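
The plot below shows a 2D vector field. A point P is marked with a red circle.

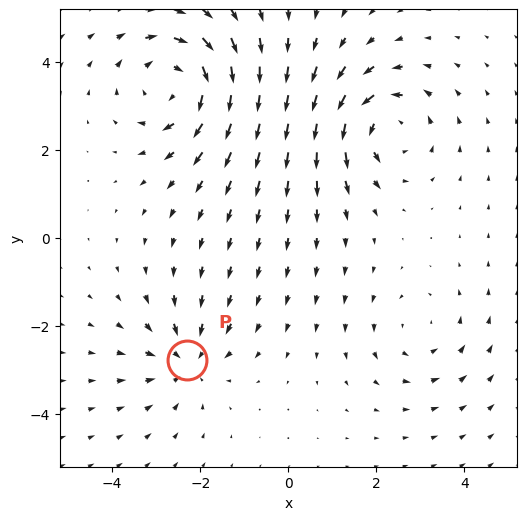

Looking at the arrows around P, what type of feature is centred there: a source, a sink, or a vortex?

At P (-2.3, -2.8) the arrows converge inward. Divergence about -3, curl ≈0 — negative divergence with near-zero curl is a sink.

sink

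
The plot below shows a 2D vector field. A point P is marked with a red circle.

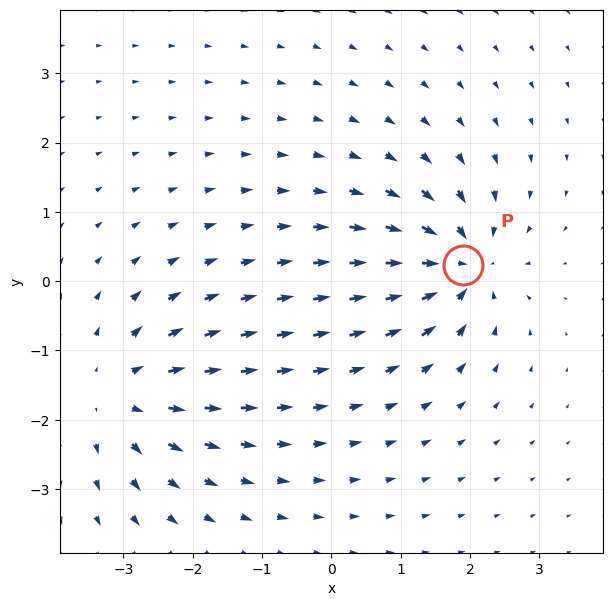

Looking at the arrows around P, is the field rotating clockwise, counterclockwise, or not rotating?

not rotating

Near P at (1.9, 0.2) the arrows show no circulation. The curl there is ≈0.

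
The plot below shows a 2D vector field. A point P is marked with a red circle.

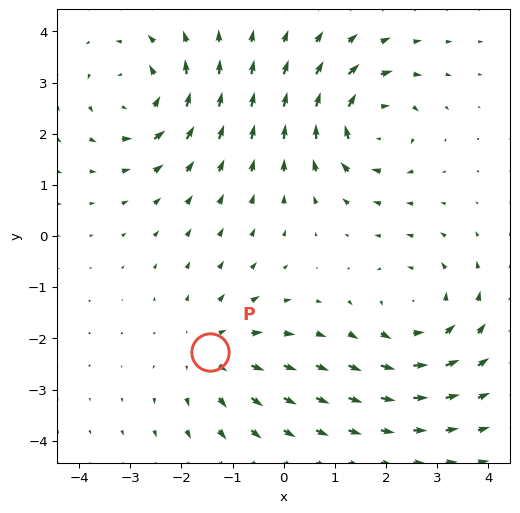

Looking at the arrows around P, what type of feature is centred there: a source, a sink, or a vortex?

At P (-1.4, -2.3) the arrows spread outward. Divergence about +2, curl ≈0 — positive divergence with near-zero curl is a source.

source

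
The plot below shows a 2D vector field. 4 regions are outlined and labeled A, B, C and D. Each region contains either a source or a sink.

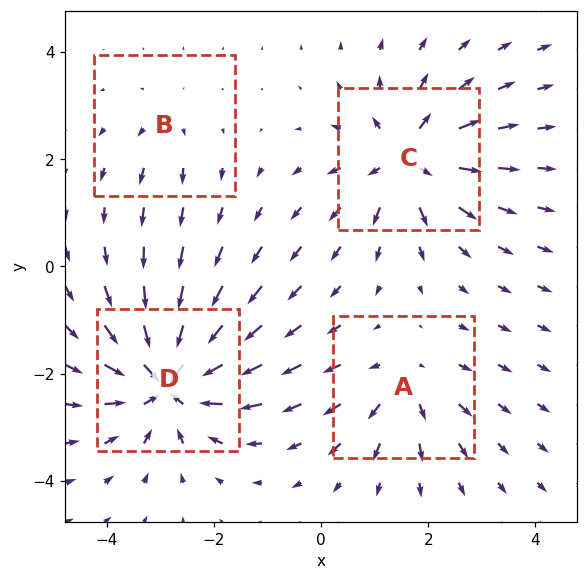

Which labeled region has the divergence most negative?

Divergence at each region's feature centre — A: about +4, B: about +2, C: about +6, D: about -8. Region D is most negative.

D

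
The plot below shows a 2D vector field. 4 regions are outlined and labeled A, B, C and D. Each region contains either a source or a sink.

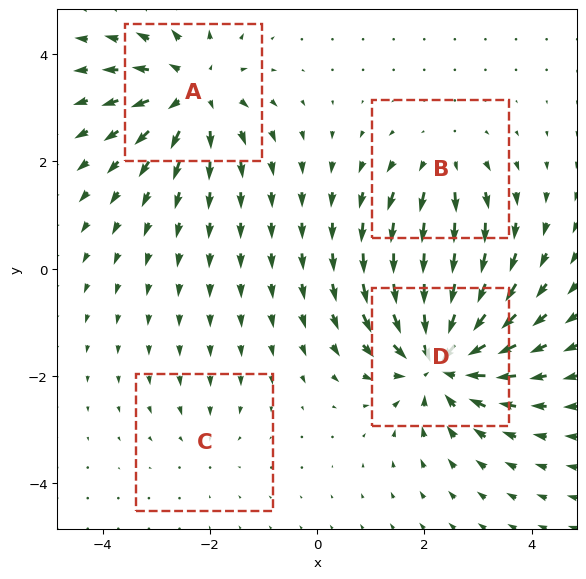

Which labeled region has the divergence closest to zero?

C

Divergence at each region's feature centre — A: about +6, B: about +4, C: about -2, D: about -8. Region C is closest to zero.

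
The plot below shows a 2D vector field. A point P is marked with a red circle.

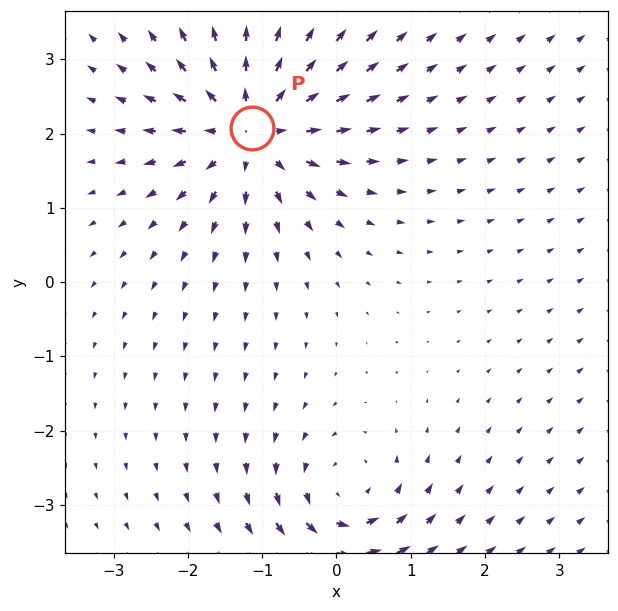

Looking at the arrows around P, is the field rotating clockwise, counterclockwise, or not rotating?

Near P at (-1.1, 2.1) the arrows show no circulation. The curl there is ≈0.

not rotating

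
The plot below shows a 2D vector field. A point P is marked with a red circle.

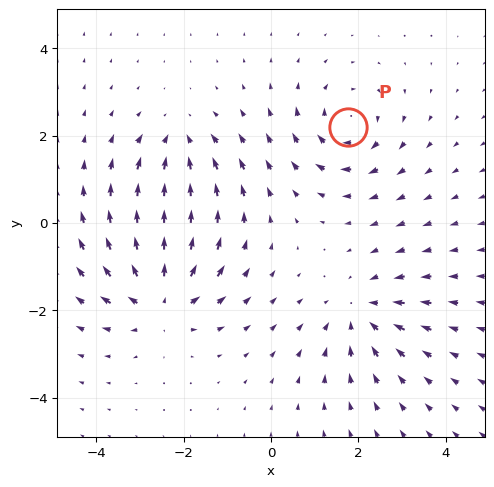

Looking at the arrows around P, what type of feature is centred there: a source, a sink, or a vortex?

At P (1.8, 2.2) the arrows circulate clockwise. Divergence ≈0, curl about -4 — near-zero divergence with nonzero curl is a vortex.

vortex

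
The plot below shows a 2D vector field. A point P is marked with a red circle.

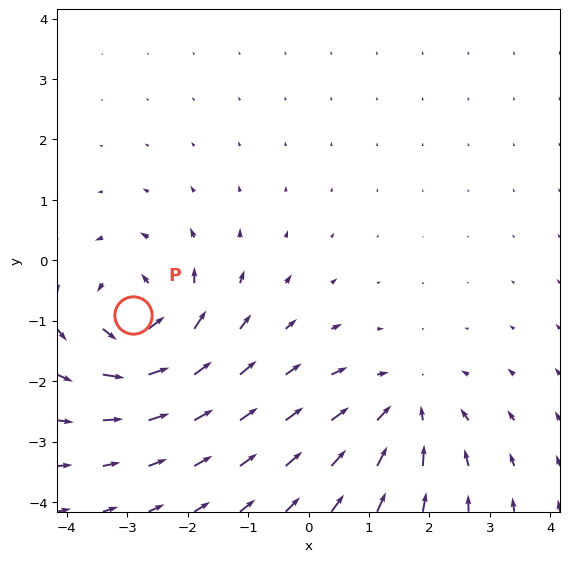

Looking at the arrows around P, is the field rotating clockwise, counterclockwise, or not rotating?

Near P at (-2.9, -0.9) the arrows circulate counterclockwise. The curl (z-component) there is about +6; positive curl means counterclockwise rotation.

counterclockwise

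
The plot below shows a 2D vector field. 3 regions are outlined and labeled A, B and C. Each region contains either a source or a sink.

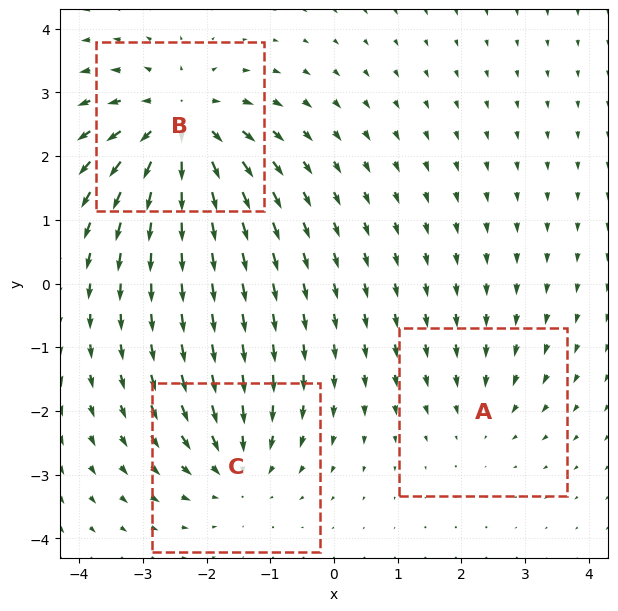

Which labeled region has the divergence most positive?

Divergence at each region's feature centre — A: about -2, B: about +5, C: about -4. Region B is most positive.

B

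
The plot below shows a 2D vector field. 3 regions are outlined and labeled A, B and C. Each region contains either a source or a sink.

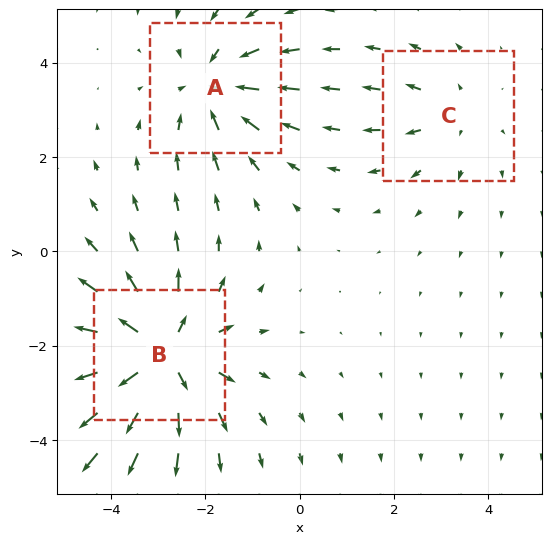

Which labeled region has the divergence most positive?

Divergence at each region's feature centre — A: about -3, B: about +5, C: about +2. Region B is most positive.

B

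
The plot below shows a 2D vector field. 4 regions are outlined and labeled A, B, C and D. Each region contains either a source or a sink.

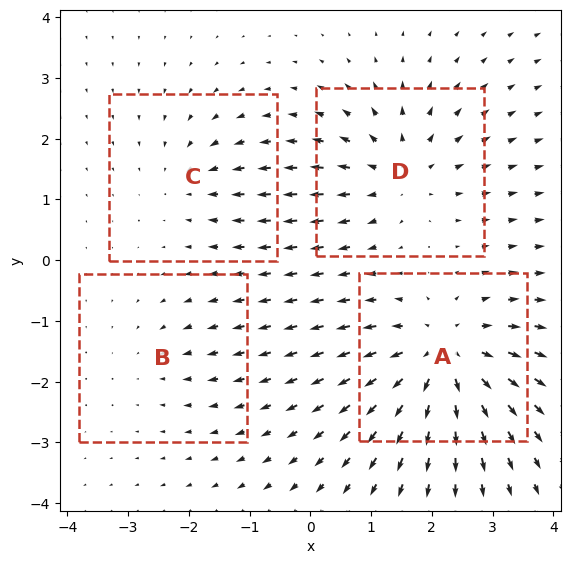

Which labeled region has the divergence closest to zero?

Divergence at each region's feature centre — A: about +7, B: about -2, C: about -3, D: about +5. Region B is closest to zero.

B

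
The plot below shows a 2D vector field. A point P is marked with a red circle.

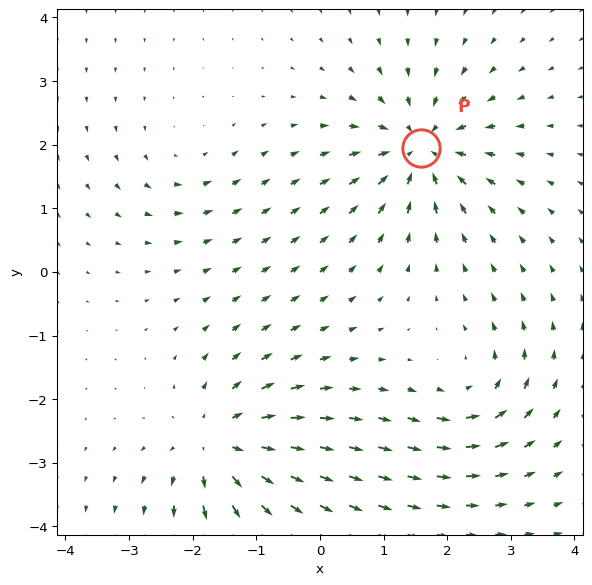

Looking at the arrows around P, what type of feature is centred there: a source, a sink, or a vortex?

At P (1.6, 1.9) the arrows converge inward. Divergence about -6, curl ≈0 — negative divergence with near-zero curl is a sink.

sink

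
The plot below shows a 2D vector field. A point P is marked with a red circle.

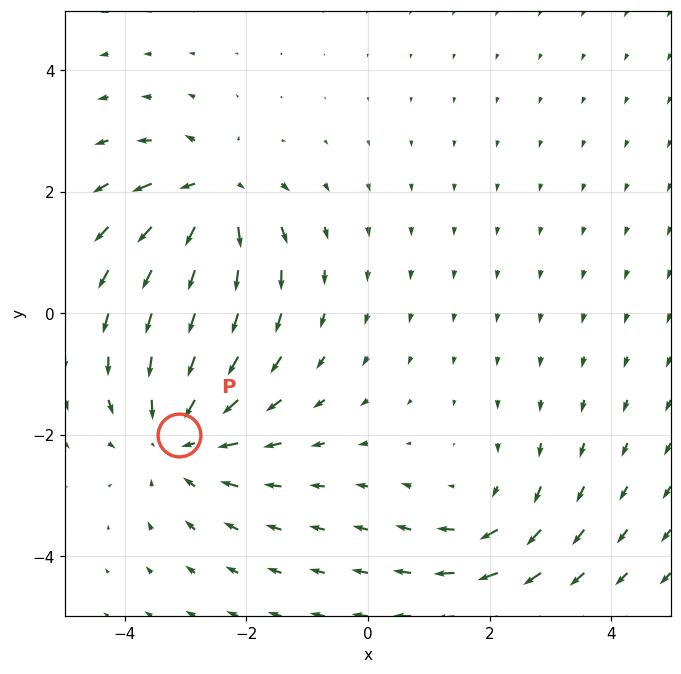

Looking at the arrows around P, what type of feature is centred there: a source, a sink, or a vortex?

At P (-3.1, -2.0) the arrows converge inward. Divergence about -4, curl ≈0 — negative divergence with near-zero curl is a sink.

sink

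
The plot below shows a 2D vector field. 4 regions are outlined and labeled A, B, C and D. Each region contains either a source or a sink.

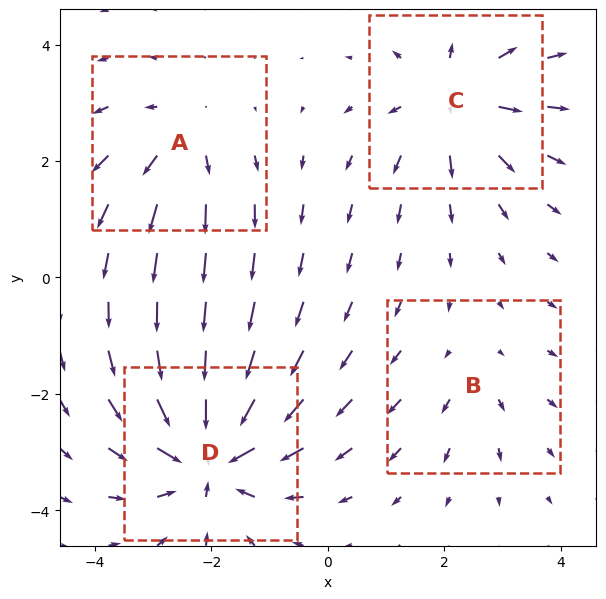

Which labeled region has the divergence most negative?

Divergence at each region's feature centre — A: about +4, B: about +2, C: about +5, D: about -7. Region D is most negative.

D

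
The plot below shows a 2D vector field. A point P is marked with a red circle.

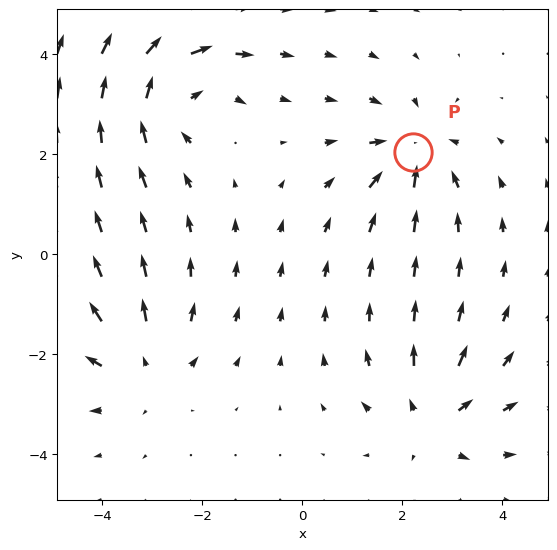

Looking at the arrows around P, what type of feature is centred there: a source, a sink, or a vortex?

At P (2.2, 2.0) the arrows converge inward. Divergence about -5, curl ≈0 — negative divergence with near-zero curl is a sink.

sink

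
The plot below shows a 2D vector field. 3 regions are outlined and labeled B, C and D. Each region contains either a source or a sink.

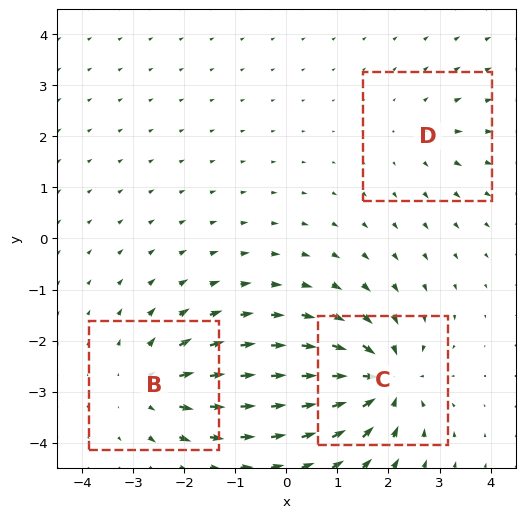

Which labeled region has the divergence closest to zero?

Divergence at each region's feature centre — B: about +4, C: about -6, D: about +2. Region D is closest to zero.

D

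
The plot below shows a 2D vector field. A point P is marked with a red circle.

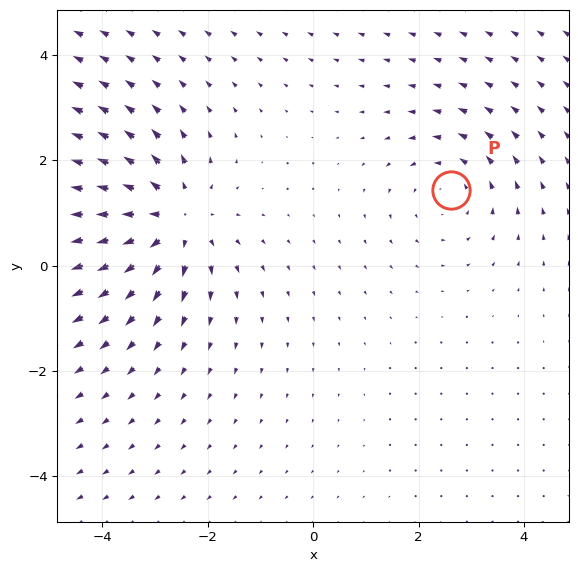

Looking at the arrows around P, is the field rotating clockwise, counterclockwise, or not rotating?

counterclockwise

Near P at (2.6, 1.4) the arrows circulate counterclockwise. The curl (z-component) there is about +2; positive curl means counterclockwise rotation.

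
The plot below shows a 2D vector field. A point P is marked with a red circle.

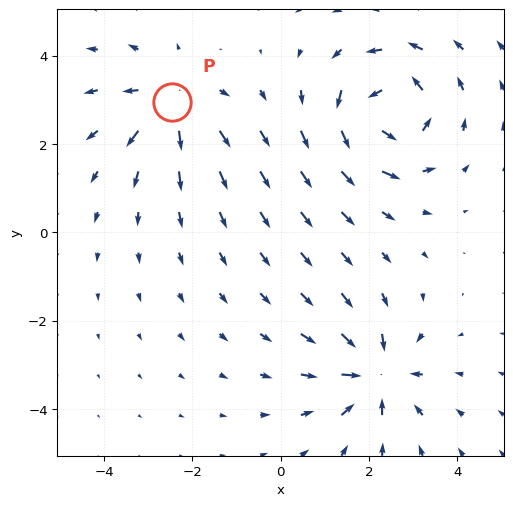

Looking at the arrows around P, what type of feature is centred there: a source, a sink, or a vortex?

At P (-2.5, 2.9) the arrows spread outward. Divergence about +4, curl ≈0 — positive divergence with near-zero curl is a source.

source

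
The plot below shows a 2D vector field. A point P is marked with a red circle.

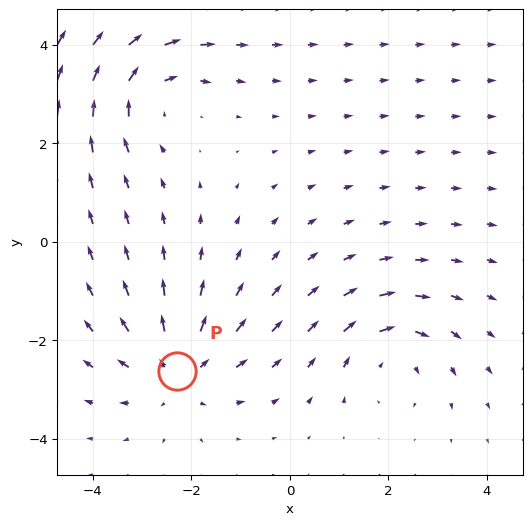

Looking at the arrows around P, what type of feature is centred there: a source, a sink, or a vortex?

At P (-2.3, -2.6) the arrows spread outward. Divergence about +3, curl ≈0 — positive divergence with near-zero curl is a source.

source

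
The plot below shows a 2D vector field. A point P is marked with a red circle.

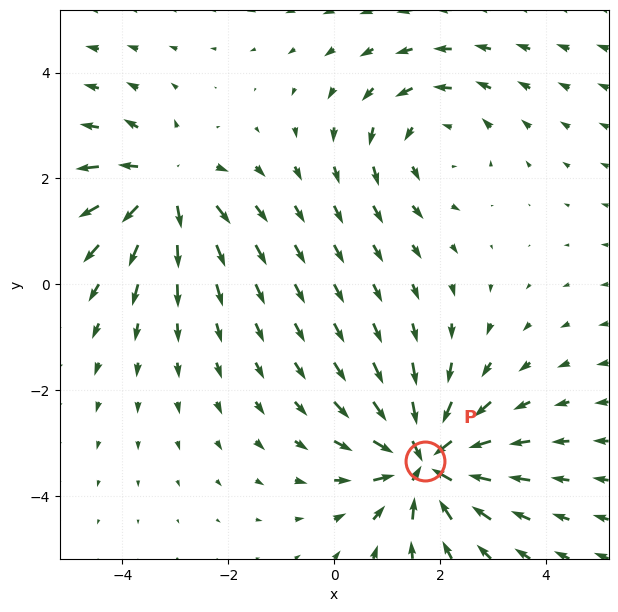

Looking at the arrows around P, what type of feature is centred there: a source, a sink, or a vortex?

At P (1.7, -3.3) the arrows converge inward. Divergence about -5, curl ≈0 — negative divergence with near-zero curl is a sink.

sink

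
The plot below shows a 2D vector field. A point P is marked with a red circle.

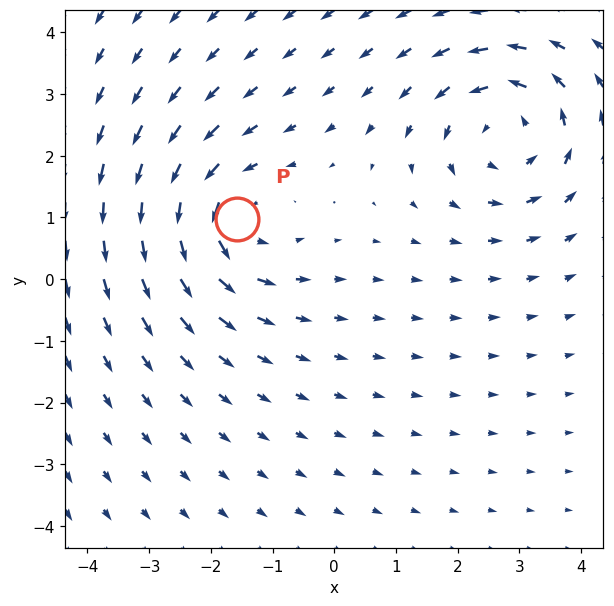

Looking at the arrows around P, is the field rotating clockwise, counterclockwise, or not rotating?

Near P at (-1.6, 1.0) the arrows circulate counterclockwise. The curl (z-component) there is about +4; positive curl means counterclockwise rotation.

counterclockwise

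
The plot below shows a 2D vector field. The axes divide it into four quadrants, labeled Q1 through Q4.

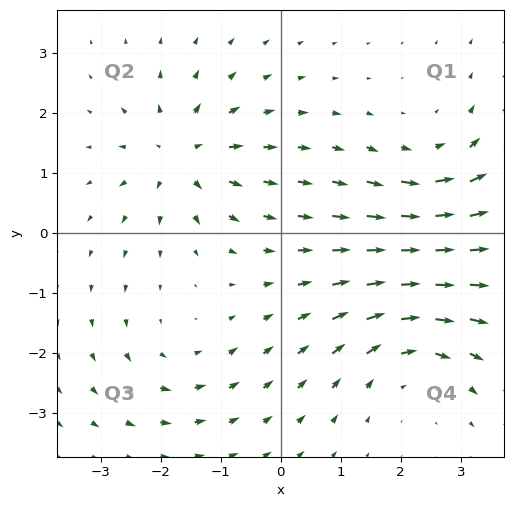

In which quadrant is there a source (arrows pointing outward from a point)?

Q2

The source sits at approximately (-1.6, 1.3), which lies in quadrant Q2. The divergence there is about +5, positive as expected for a source.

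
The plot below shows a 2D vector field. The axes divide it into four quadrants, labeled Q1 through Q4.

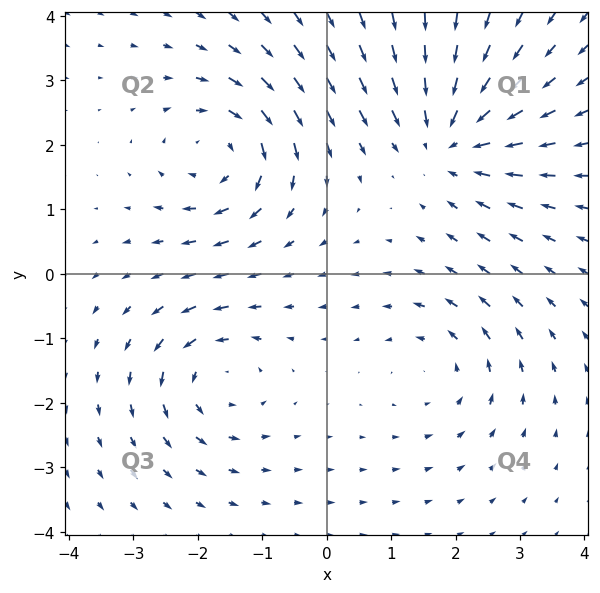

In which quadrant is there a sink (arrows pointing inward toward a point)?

The sink sits at approximately (1.9, 2.1), which lies in quadrant Q1. The divergence there is about -3, negative as expected for a sink.

Q1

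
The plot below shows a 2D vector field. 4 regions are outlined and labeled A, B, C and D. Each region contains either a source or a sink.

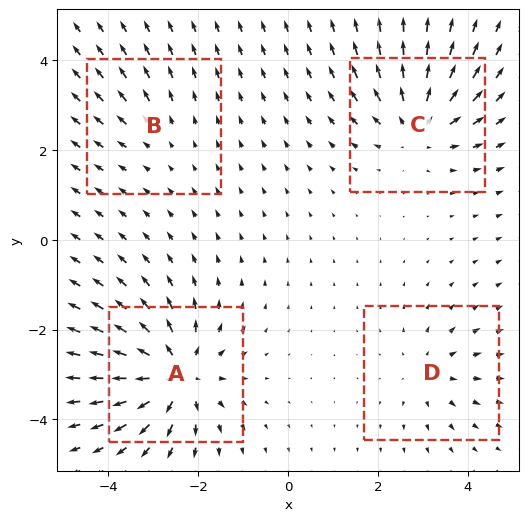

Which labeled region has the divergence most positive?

Divergence at each region's feature centre — A: about +7, B: about +2, C: about +6, D: about +3. Region A is most positive.

A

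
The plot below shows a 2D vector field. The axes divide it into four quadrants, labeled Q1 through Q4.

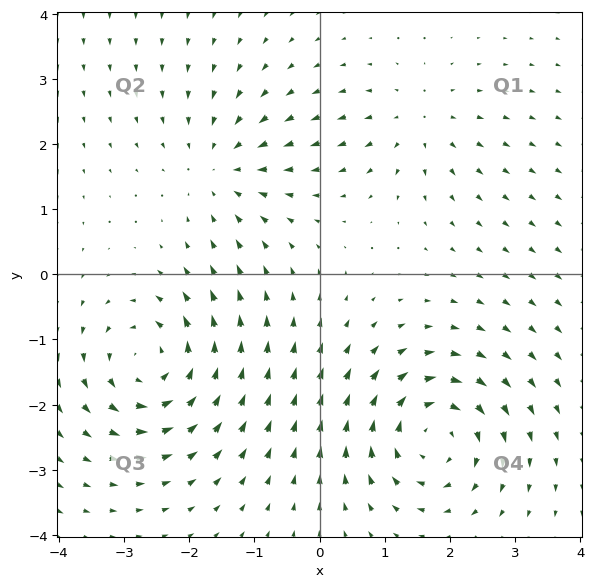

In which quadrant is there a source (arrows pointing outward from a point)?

Q1

The source sits at approximately (1.5, 2.3), which lies in quadrant Q1. The divergence there is about +3, positive as expected for a source.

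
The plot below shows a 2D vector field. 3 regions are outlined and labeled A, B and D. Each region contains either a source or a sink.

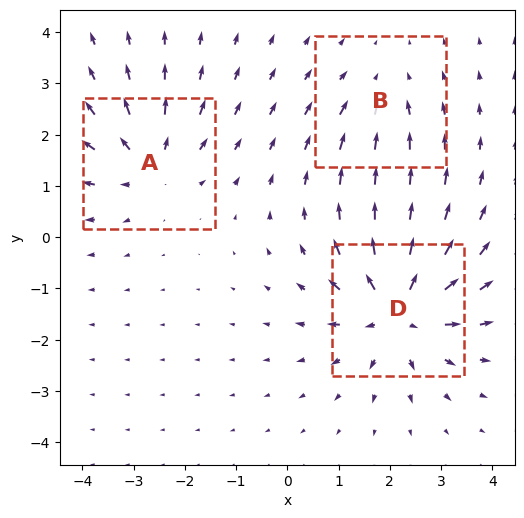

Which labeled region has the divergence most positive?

Divergence at each region's feature centre — A: about +4, B: about -2, D: about +5. Region D is most positive.

D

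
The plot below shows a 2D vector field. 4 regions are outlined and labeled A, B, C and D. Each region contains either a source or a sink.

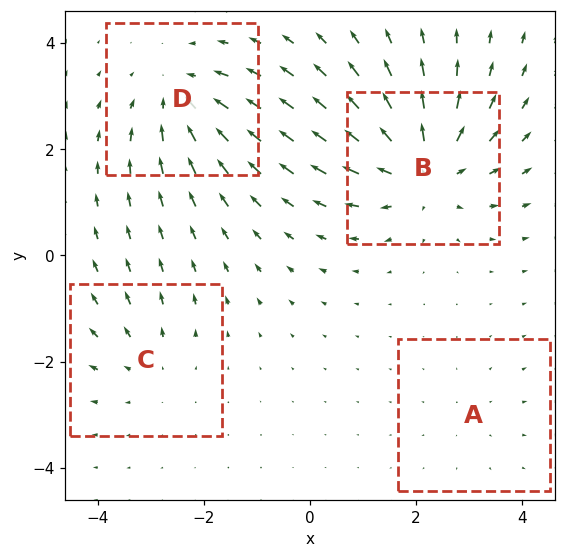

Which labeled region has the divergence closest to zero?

A

Divergence at each region's feature centre — A: about +2, B: about +6, C: about +3, D: about -5. Region A is closest to zero.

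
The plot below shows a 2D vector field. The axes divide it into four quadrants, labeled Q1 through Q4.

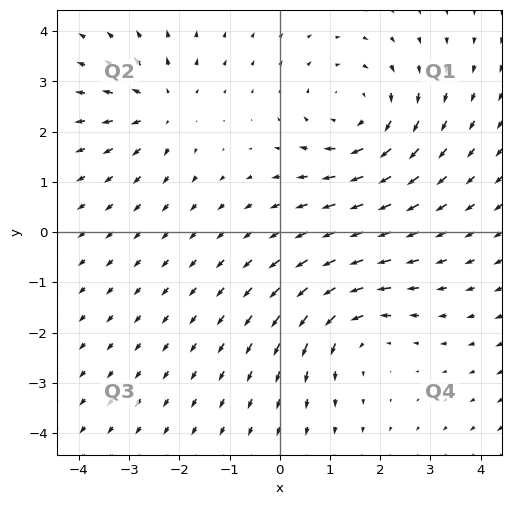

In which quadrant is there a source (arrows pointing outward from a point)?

Q2

The source sits at approximately (-2.4, 2.5), which lies in quadrant Q2. The divergence there is about +3, positive as expected for a source.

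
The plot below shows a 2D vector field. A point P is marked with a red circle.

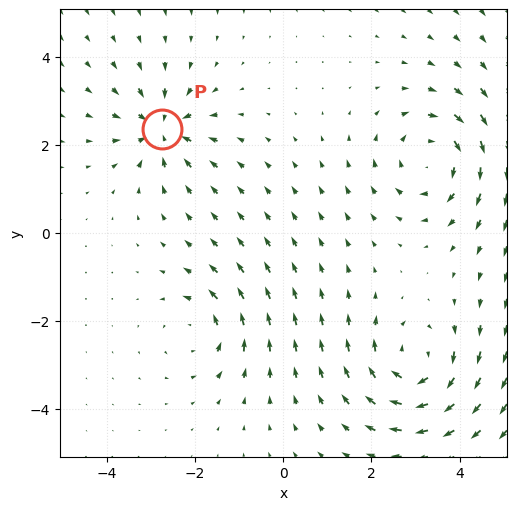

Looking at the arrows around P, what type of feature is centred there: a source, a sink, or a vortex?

At P (-2.7, 2.4) the arrows converge inward. Divergence about -5, curl ≈0 — negative divergence with near-zero curl is a sink.

sink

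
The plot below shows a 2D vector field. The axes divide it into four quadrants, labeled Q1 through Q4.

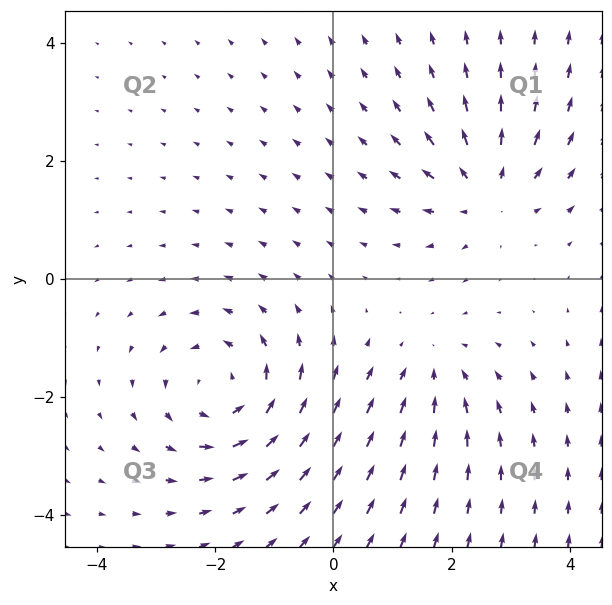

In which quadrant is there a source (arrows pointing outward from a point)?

Q1

The source sits at approximately (2.6, 1.5), which lies in quadrant Q1. The divergence there is about +4, positive as expected for a source.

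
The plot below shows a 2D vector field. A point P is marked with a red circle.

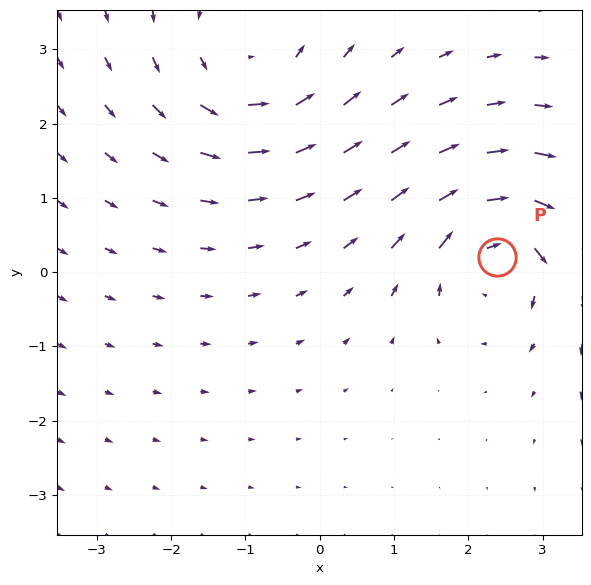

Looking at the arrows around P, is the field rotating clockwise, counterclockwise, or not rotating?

Near P at (2.4, 0.2) the arrows circulate clockwise. The curl (z-component) there is about -5; negative curl means clockwise rotation.

clockwise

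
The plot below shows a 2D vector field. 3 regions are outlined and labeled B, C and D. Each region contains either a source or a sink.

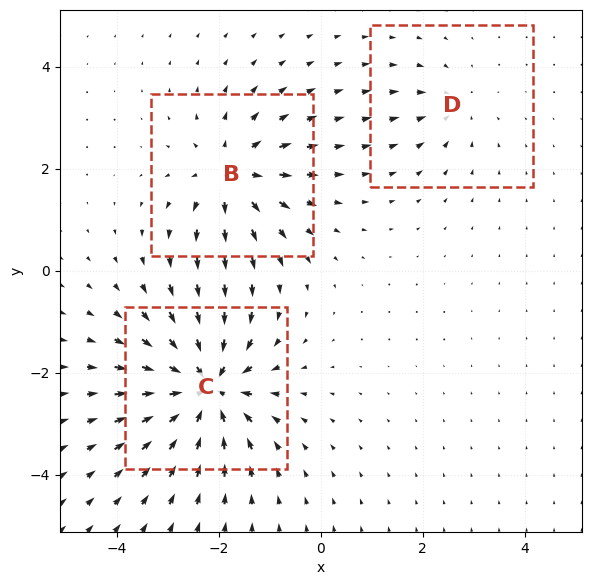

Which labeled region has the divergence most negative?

C

Divergence at each region's feature centre — B: about +4, C: about -6, D: about -2. Region C is most negative.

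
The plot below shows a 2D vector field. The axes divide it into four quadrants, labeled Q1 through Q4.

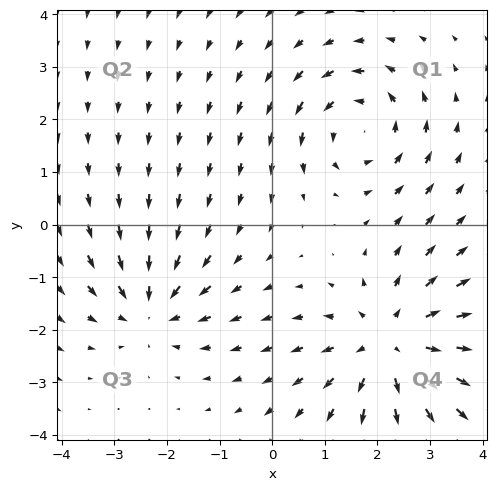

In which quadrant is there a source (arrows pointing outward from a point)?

Q4

The source sits at approximately (2.3, -2.3), which lies in quadrant Q4. The divergence there is about +3, positive as expected for a source.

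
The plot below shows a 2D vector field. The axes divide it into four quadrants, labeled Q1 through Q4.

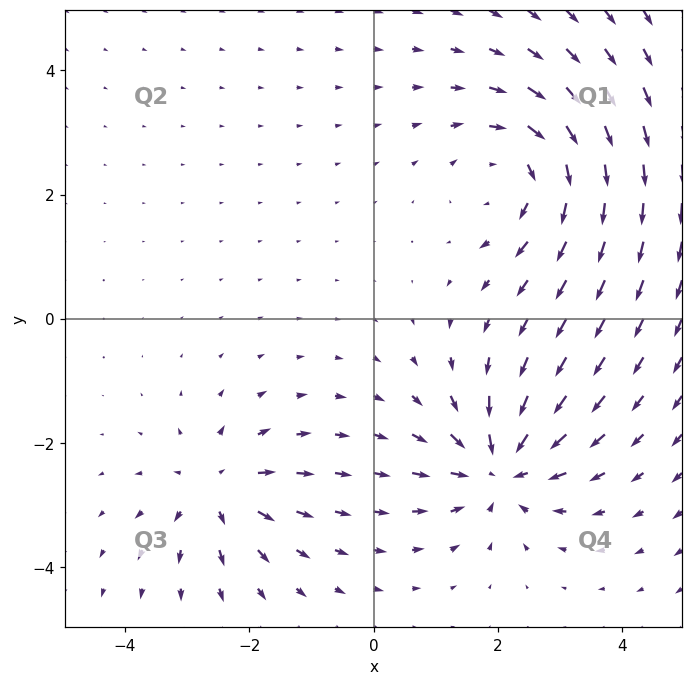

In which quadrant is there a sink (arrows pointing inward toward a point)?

The sink sits at approximately (2.0, -2.4), which lies in quadrant Q4. The divergence there is about -5, negative as expected for a sink.

Q4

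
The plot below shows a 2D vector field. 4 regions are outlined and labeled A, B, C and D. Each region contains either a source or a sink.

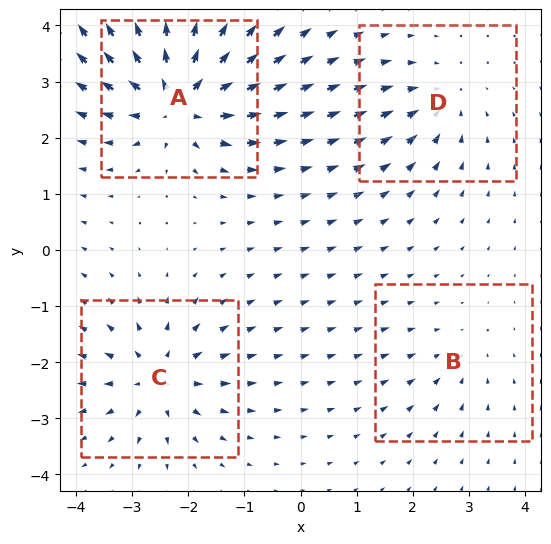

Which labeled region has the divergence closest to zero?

Divergence at each region's feature centre — A: about +9, B: about -3, C: about +6, D: about -4. Region B is closest to zero.

B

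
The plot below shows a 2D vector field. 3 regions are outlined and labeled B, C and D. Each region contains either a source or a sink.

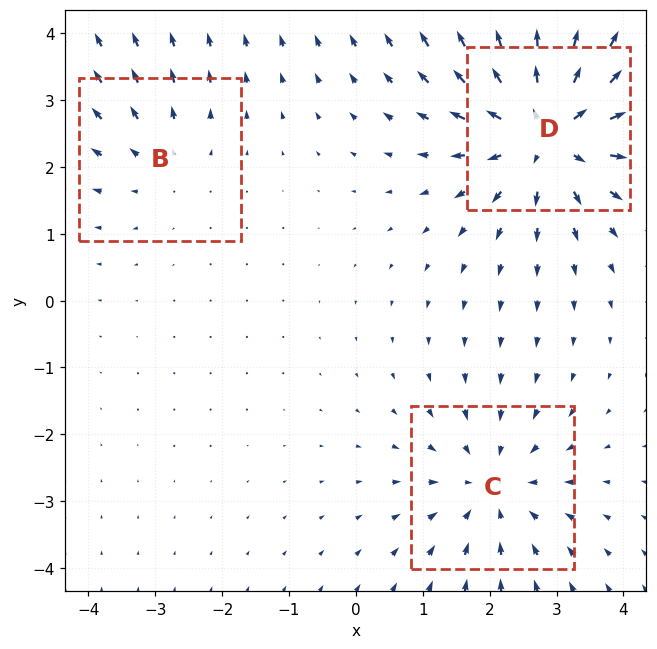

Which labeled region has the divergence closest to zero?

Divergence at each region's feature centre — B: about +2, C: about -3, D: about +5. Region B is closest to zero.

B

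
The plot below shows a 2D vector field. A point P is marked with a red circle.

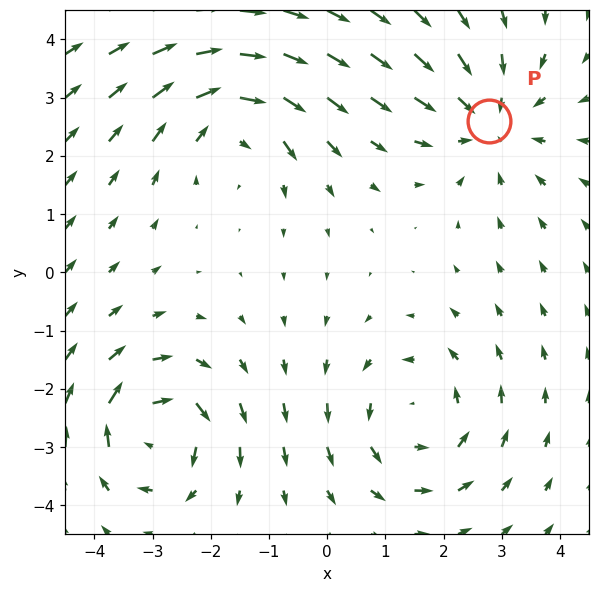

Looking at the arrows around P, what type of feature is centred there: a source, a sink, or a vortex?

sink

At P (2.8, 2.6) the arrows converge inward. Divergence about -3, curl ≈0 — negative divergence with near-zero curl is a sink.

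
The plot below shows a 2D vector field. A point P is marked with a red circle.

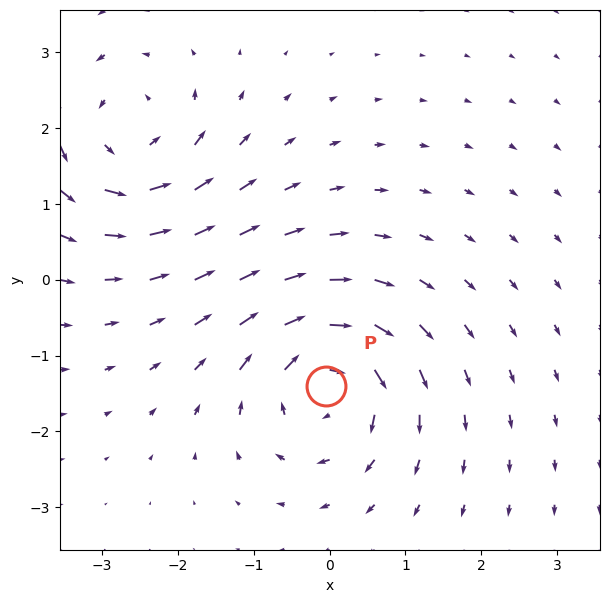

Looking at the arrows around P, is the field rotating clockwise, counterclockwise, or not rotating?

Near P at (-0.1, -1.4) the arrows circulate clockwise. The curl (z-component) there is about -5; negative curl means clockwise rotation.

clockwise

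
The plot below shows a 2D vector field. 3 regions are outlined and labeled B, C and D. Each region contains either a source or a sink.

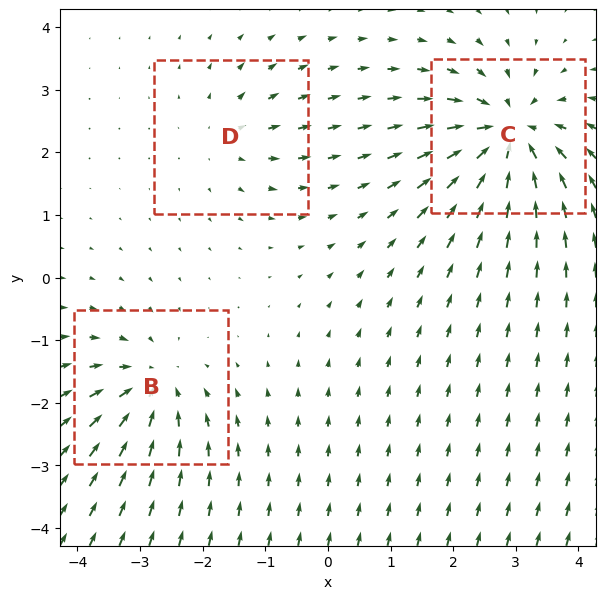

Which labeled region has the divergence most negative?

Divergence at each region's feature centre — B: about -4, C: about -6, D: about +3. Region C is most negative.

C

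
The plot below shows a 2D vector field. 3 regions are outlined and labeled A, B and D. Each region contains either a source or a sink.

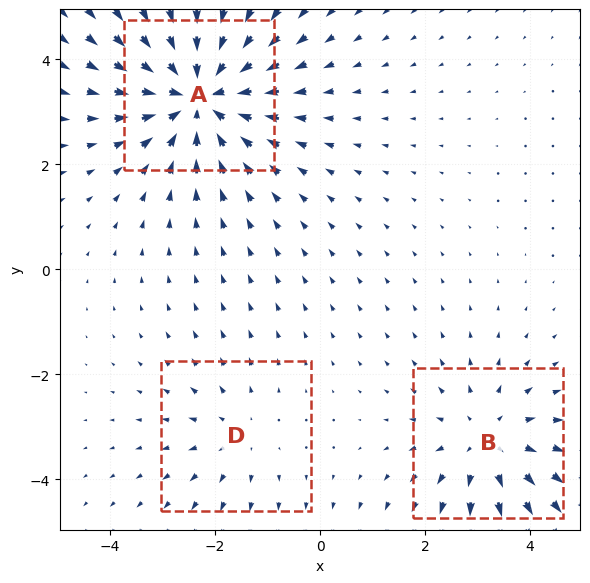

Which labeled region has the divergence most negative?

A

Divergence at each region's feature centre — A: about -4, B: about +3, D: about +2. Region A is most negative.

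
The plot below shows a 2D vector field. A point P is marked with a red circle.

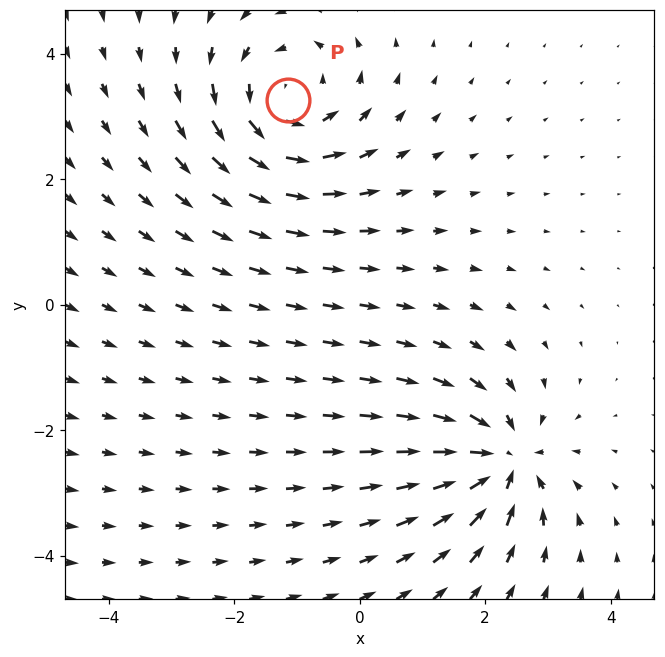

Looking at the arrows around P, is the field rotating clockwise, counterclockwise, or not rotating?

counterclockwise

Near P at (-1.1, 3.3) the arrows circulate counterclockwise. The curl (z-component) there is about +4; positive curl means counterclockwise rotation.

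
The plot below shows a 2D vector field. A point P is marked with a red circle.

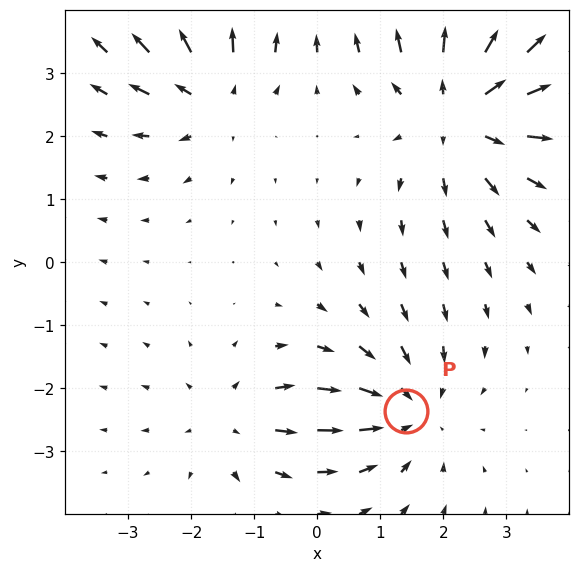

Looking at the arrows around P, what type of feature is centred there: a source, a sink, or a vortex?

At P (1.4, -2.4) the arrows converge inward. Divergence about -3, curl ≈0 — negative divergence with near-zero curl is a sink.

sink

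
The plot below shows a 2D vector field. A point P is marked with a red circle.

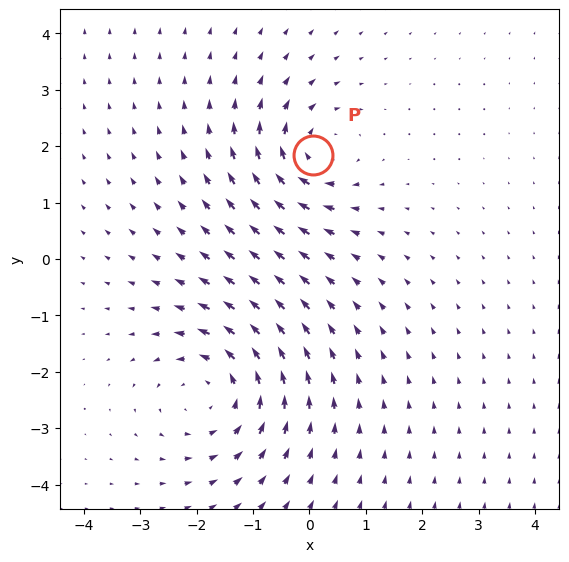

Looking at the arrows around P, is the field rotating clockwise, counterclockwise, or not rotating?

Near P at (0.1, 1.8) the arrows circulate clockwise. The curl (z-component) there is about -4; negative curl means clockwise rotation.

clockwise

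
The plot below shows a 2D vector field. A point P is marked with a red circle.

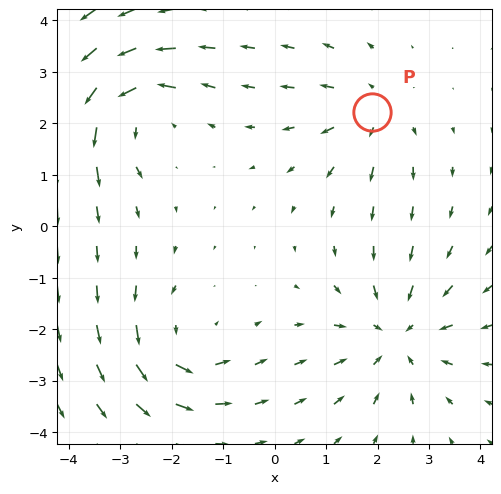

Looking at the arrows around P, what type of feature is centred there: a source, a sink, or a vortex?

source

At P (1.9, 2.2) the arrows spread outward. Divergence about +3, curl ≈0 — positive divergence with near-zero curl is a source.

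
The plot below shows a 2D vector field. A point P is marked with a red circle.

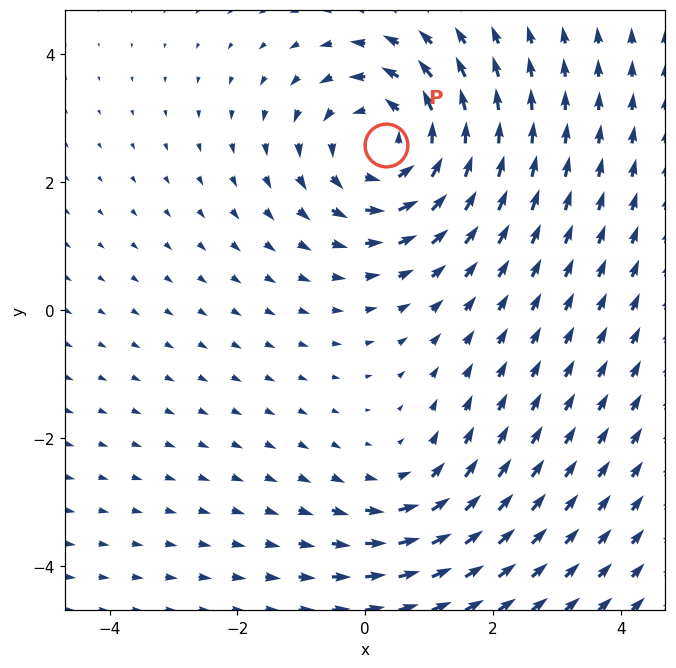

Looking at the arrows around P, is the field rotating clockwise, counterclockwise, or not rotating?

counterclockwise

Near P at (0.3, 2.6) the arrows circulate counterclockwise. The curl (z-component) there is about +4; positive curl means counterclockwise rotation.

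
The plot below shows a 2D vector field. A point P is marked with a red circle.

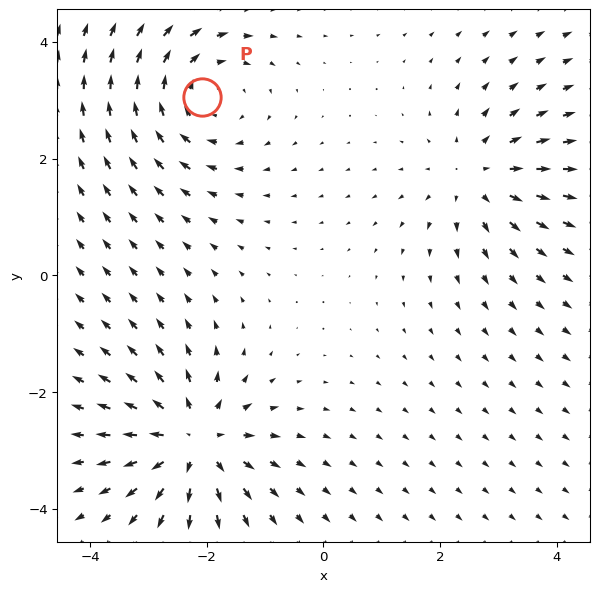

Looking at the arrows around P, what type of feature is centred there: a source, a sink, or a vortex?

At P (-2.1, 3.1) the arrows circulate clockwise. Divergence ≈0, curl about -3 — near-zero divergence with nonzero curl is a vortex.

vortex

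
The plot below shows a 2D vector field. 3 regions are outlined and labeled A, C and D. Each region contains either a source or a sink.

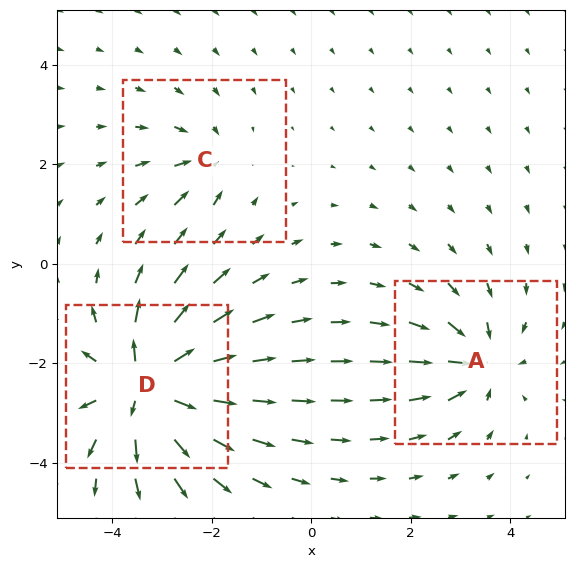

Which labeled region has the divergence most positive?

Divergence at each region's feature centre — A: about -4, C: about -3, D: about +7. Region D is most positive.

D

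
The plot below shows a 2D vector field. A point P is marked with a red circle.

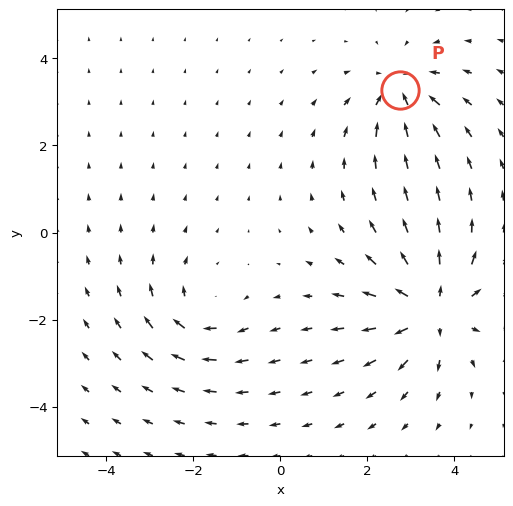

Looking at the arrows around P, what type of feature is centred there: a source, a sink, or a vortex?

sink

At P (2.8, 3.3) the arrows converge inward. Divergence about -4, curl ≈0 — negative divergence with near-zero curl is a sink.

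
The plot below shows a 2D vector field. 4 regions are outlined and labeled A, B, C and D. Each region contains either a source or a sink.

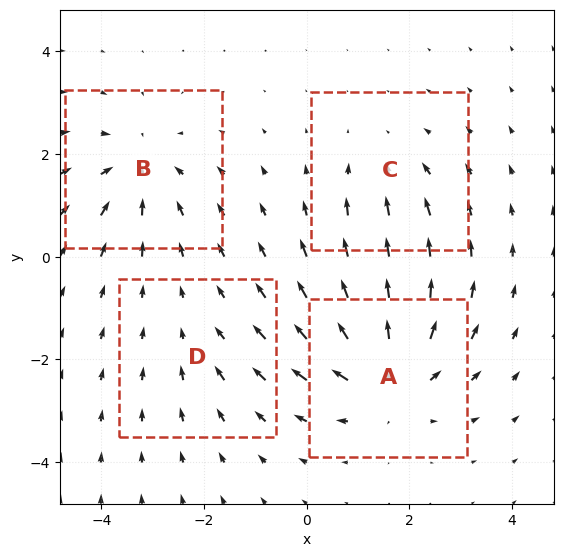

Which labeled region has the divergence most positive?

Divergence at each region's feature centre — A: about +6, B: about -4, C: about -3, D: about -2. Region A is most positive.

A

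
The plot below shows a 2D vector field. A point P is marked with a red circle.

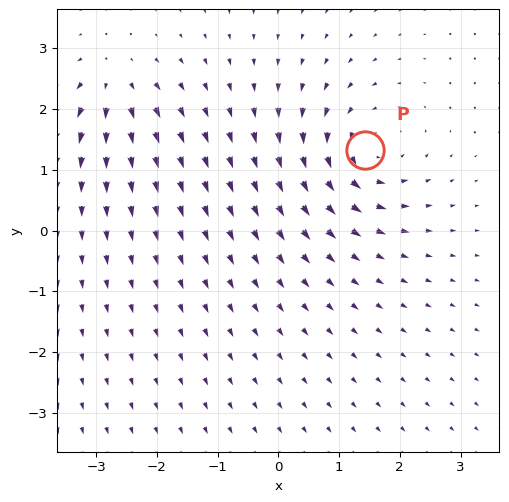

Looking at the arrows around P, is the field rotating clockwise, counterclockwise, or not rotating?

Near P at (1.4, 1.3) the arrows circulate counterclockwise. The curl (z-component) there is about +5; positive curl means counterclockwise rotation.

counterclockwise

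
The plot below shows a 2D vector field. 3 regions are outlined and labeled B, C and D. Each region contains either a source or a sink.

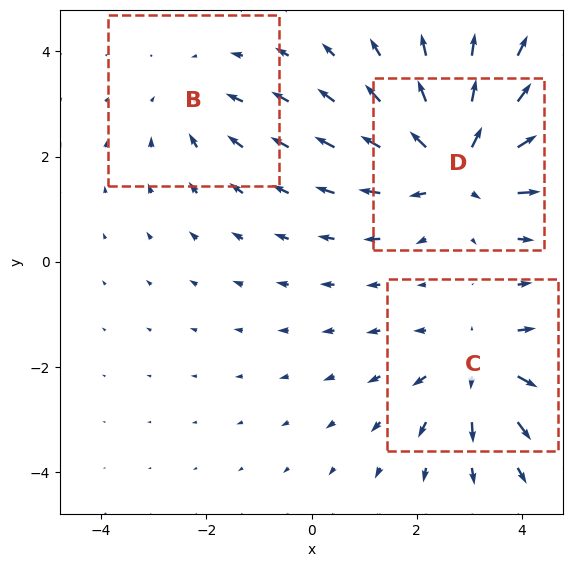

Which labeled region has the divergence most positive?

D

Divergence at each region's feature centre — B: about -2, C: about +3, D: about +4. Region D is most positive.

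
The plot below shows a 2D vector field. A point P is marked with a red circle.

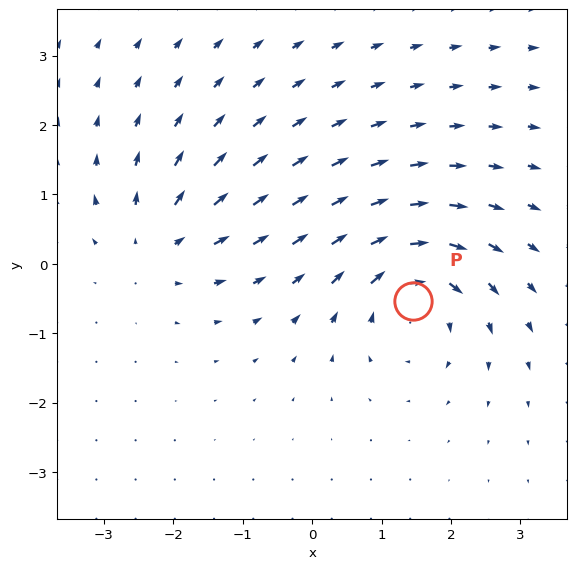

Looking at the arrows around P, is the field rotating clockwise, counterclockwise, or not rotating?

Near P at (1.5, -0.5) the arrows circulate clockwise. The curl (z-component) there is about -6; negative curl means clockwise rotation.

clockwise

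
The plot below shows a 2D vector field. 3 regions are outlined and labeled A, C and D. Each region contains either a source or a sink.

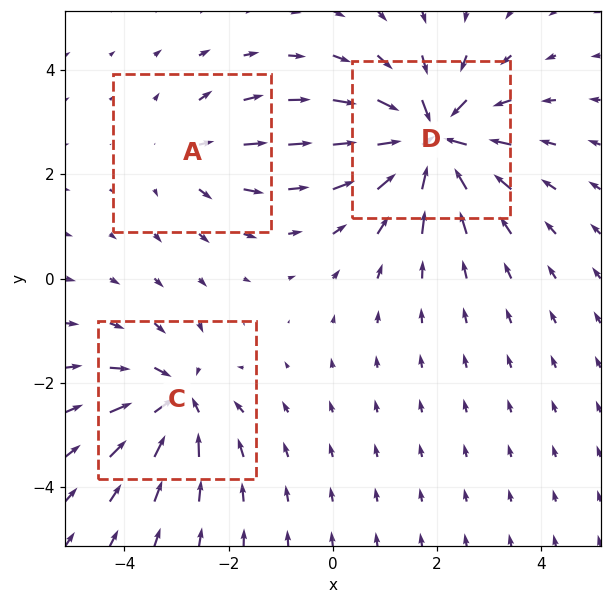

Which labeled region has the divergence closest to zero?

Divergence at each region's feature centre — A: about +2, C: about -4, D: about -6. Region A is closest to zero.

A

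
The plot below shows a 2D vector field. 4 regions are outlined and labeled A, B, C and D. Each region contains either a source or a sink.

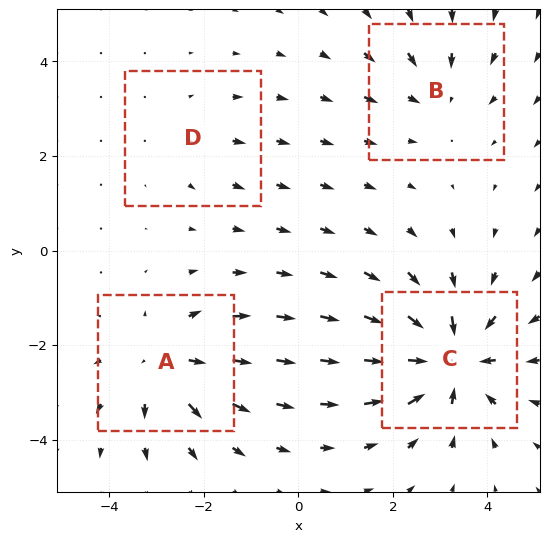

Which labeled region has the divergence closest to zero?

D

Divergence at each region's feature centre — A: about +4, B: about -3, C: about -7, D: about +2. Region D is closest to zero.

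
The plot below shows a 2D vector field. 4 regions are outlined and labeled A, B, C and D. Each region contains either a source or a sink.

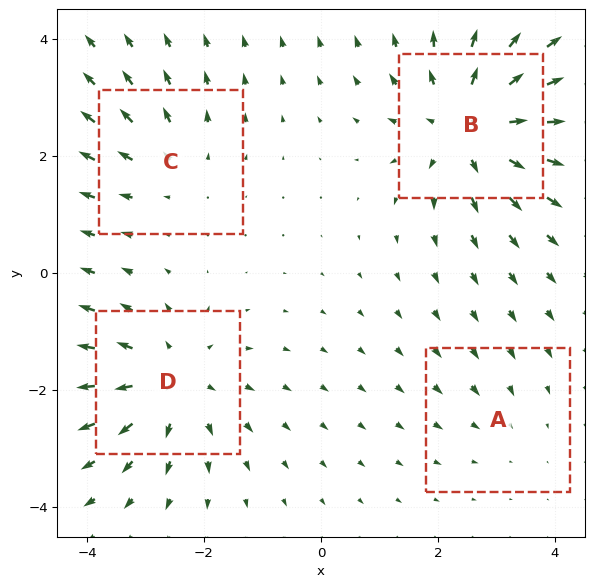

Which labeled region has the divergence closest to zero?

Divergence at each region's feature centre — A: about -2, B: about +6, C: about +3, D: about +5. Region A is closest to zero.

A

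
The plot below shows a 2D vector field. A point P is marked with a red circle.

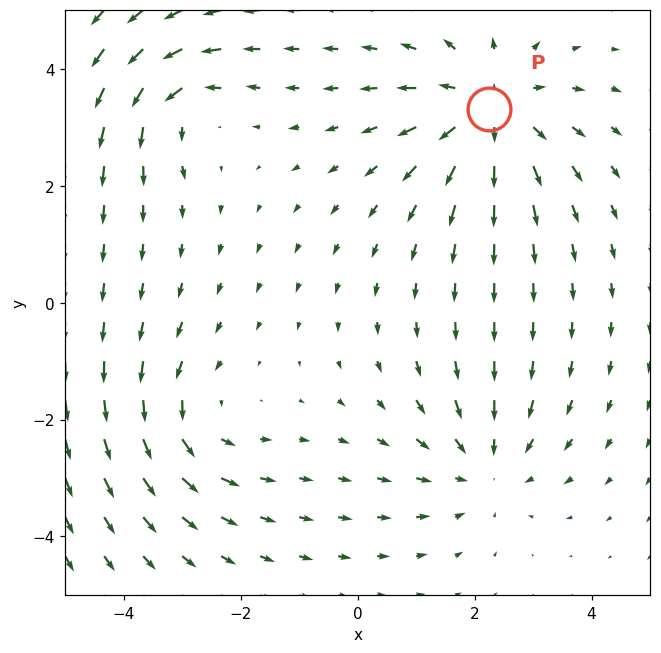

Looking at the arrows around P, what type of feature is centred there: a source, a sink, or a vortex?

source

At P (2.2, 3.3) the arrows spread outward. Divergence about +4, curl ≈0 — positive divergence with near-zero curl is a source.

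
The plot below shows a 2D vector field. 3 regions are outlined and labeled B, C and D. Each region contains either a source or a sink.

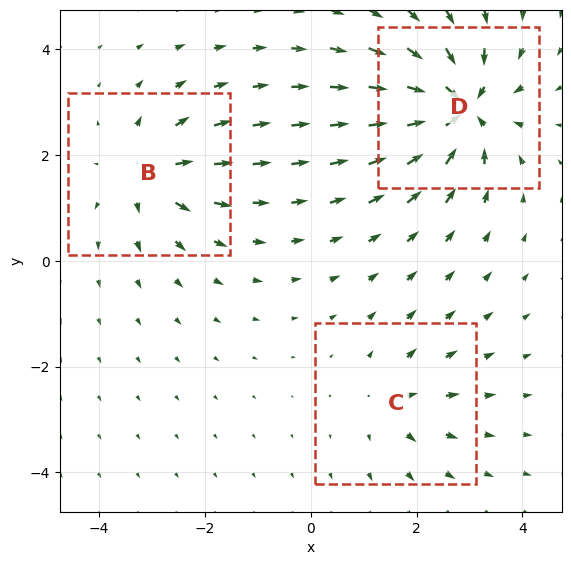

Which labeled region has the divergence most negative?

Divergence at each region's feature centre — B: about +4, C: about +3, D: about -6. Region D is most negative.

D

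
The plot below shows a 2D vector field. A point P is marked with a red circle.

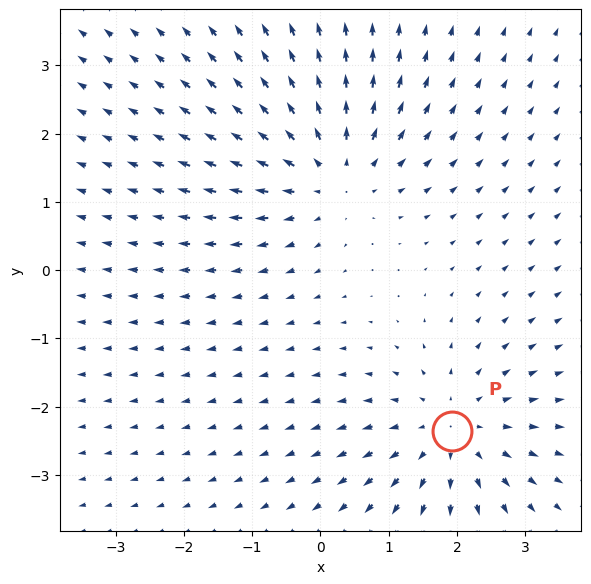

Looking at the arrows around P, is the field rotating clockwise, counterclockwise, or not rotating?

Near P at (1.9, -2.4) the arrows show no circulation. The curl there is ≈0.

not rotating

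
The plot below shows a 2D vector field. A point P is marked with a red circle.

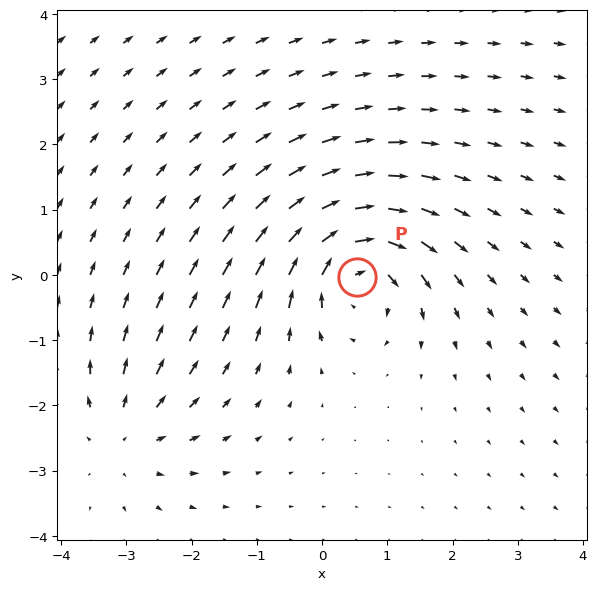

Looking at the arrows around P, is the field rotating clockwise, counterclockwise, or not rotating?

Near P at (0.5, -0.0) the arrows circulate clockwise. The curl (z-component) there is about -6; negative curl means clockwise rotation.

clockwise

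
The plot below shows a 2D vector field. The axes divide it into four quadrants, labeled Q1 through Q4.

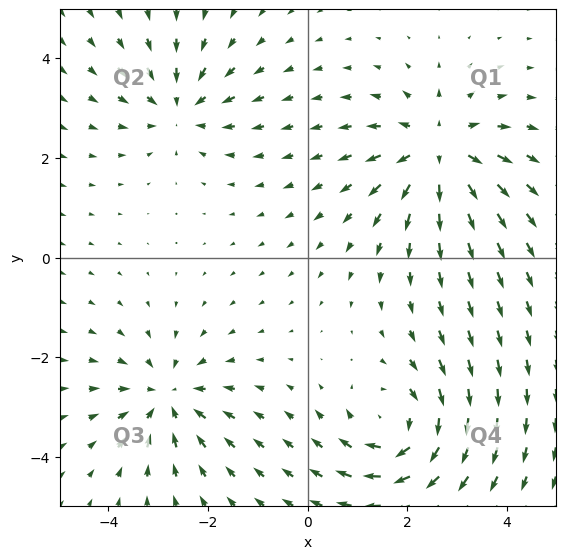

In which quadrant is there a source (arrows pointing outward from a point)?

The source sits at approximately (2.6, 2.1), which lies in quadrant Q1. The divergence there is about +5, positive as expected for a source.

Q1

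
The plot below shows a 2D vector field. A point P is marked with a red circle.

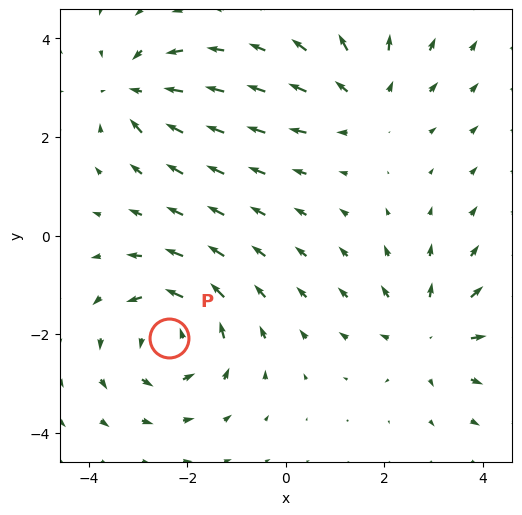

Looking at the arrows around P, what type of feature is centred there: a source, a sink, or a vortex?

At P (-2.4, -2.1) the arrows circulate counterclockwise. Divergence ≈0, curl about +4 — near-zero divergence with nonzero curl is a vortex.

vortex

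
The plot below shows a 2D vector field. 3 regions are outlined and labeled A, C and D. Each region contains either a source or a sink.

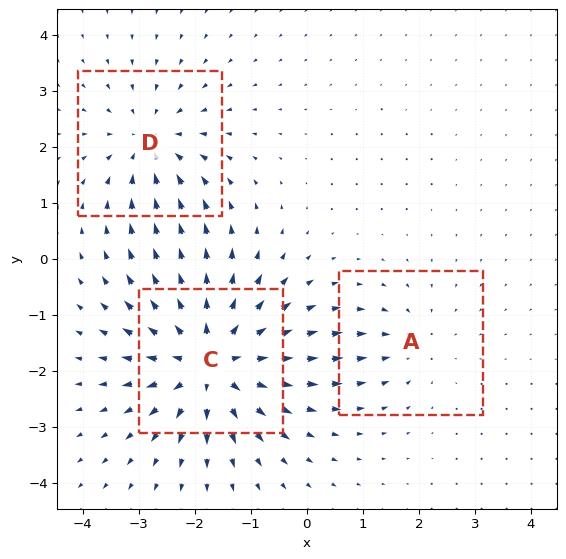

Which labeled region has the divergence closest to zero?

Divergence at each region's feature centre — A: about -2, C: about +5, D: about -3. Region A is closest to zero.

A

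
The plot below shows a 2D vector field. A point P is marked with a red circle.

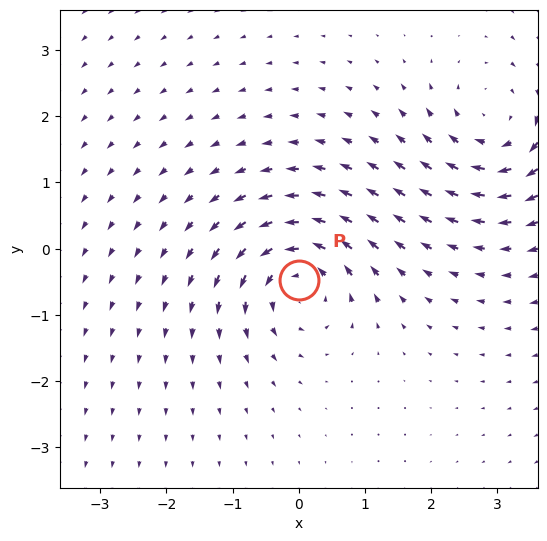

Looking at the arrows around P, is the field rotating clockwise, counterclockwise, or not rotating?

counterclockwise

Near P at (0.0, -0.5) the arrows circulate counterclockwise. The curl (z-component) there is about +5; positive curl means counterclockwise rotation.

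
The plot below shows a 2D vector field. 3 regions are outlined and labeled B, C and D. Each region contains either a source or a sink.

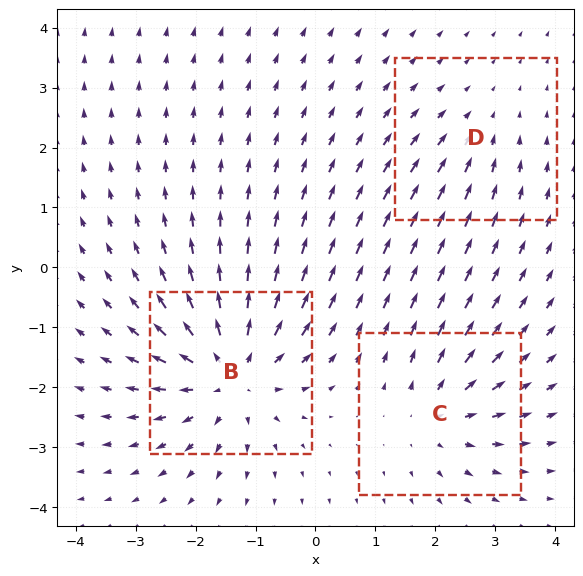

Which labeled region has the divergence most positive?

Divergence at each region's feature centre — B: about +5, C: about +3, D: about -2. Region B is most positive.

B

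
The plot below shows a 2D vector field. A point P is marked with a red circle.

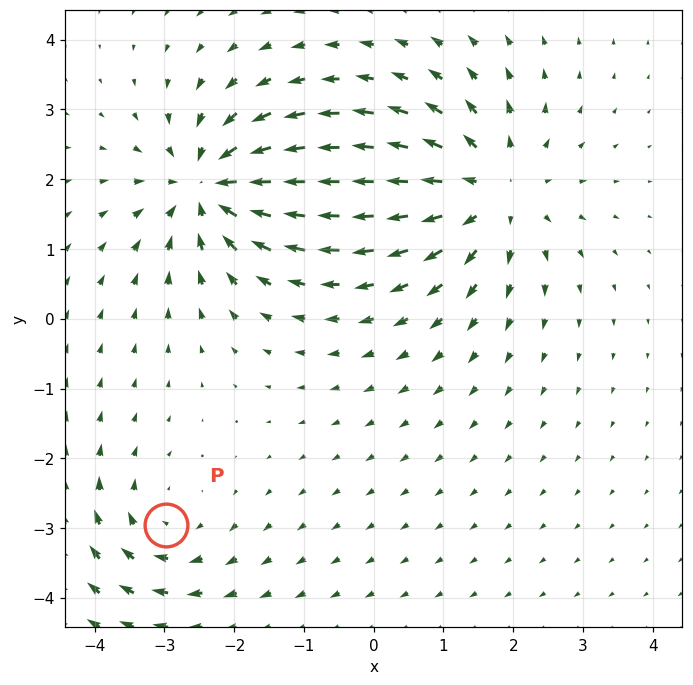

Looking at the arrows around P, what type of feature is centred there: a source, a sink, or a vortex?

vortex

At P (-3.0, -3.0) the arrows circulate clockwise. Divergence ≈0, curl about -3 — near-zero divergence with nonzero curl is a vortex.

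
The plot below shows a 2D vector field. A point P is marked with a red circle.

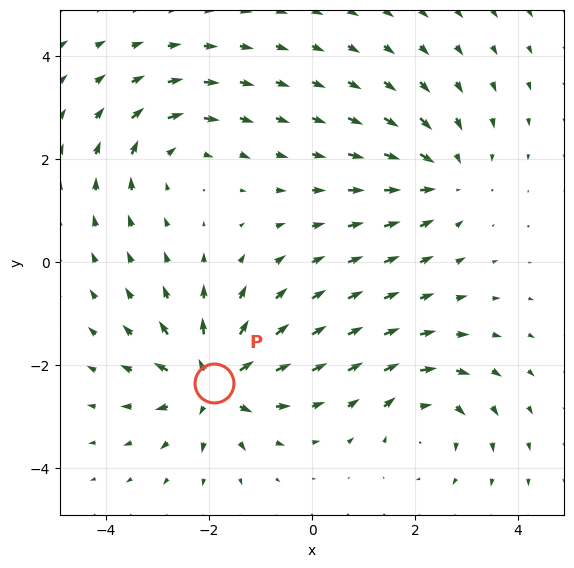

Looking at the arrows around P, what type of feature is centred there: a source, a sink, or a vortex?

At P (-1.9, -2.3) the arrows spread outward. Divergence about +7, curl ≈0 — positive divergence with near-zero curl is a source.

source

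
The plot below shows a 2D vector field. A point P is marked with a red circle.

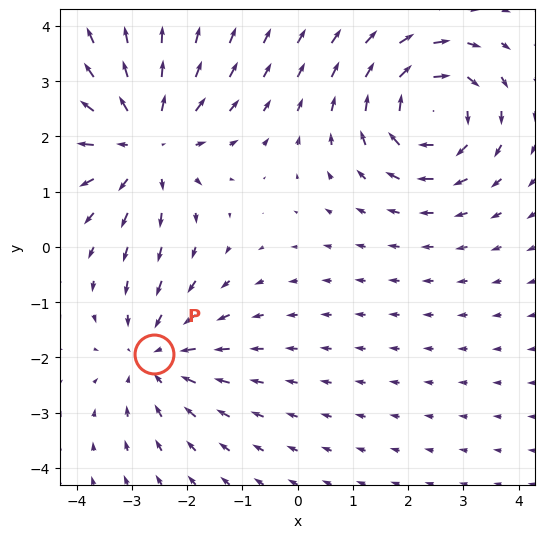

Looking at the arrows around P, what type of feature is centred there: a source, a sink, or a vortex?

At P (-2.6, -1.9) the arrows converge inward. Divergence about -2, curl ≈0 — negative divergence with near-zero curl is a sink.

sink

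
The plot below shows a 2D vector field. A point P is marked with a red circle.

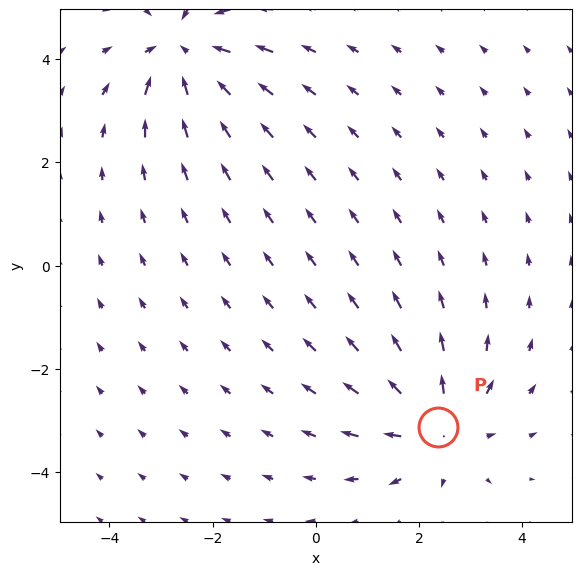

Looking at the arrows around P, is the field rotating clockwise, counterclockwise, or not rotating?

Near P at (2.4, -3.1) the arrows show no circulation. The curl there is ≈0.

not rotating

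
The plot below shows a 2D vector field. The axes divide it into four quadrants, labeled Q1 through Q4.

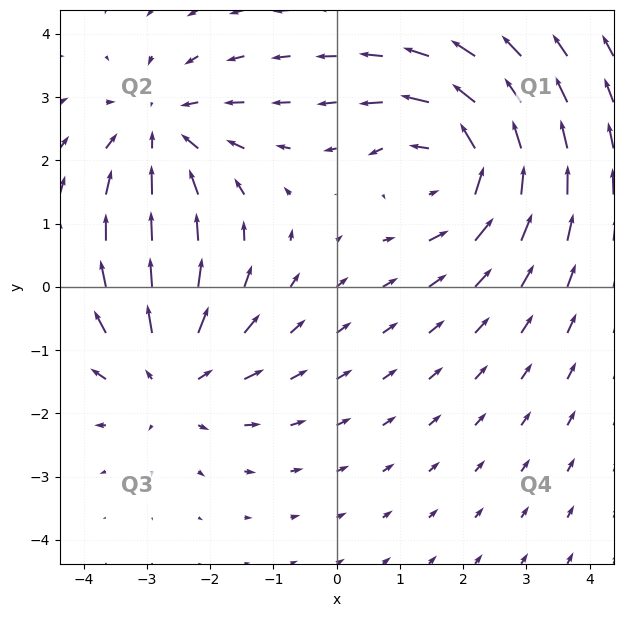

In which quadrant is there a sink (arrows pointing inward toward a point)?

The sink sits at approximately (-2.8, 2.4), which lies in quadrant Q2. The divergence there is about -2, negative as expected for a sink.

Q2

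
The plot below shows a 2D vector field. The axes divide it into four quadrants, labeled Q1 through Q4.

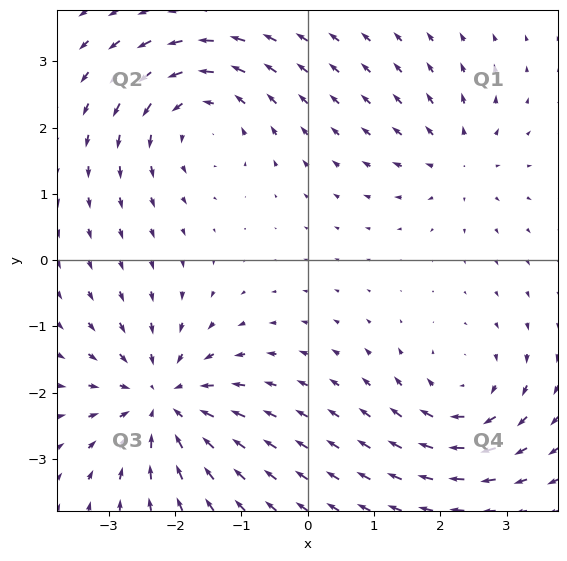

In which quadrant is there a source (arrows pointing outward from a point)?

Q1

The source sits at approximately (2.3, 1.5), which lies in quadrant Q1. The divergence there is about +3, positive as expected for a source.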